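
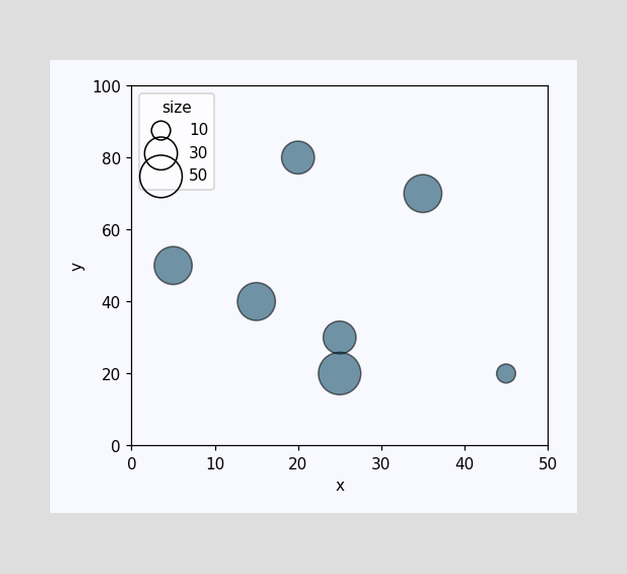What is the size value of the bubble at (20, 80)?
Matching the bubble at (20, 80) against the size legend gives 30.

30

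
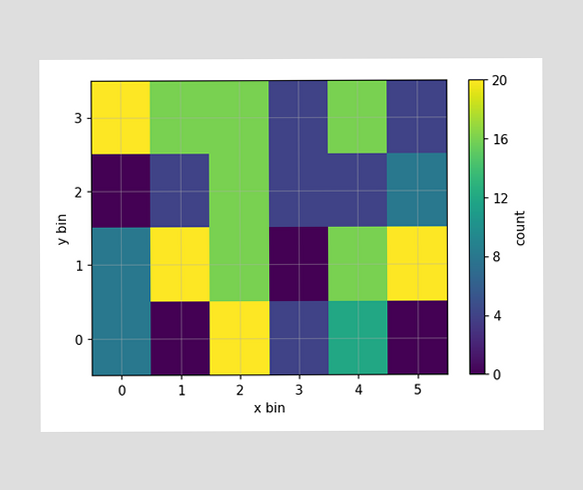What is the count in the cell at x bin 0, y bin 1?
Matching the cell (0, 1) against the colorbar gives 8.

8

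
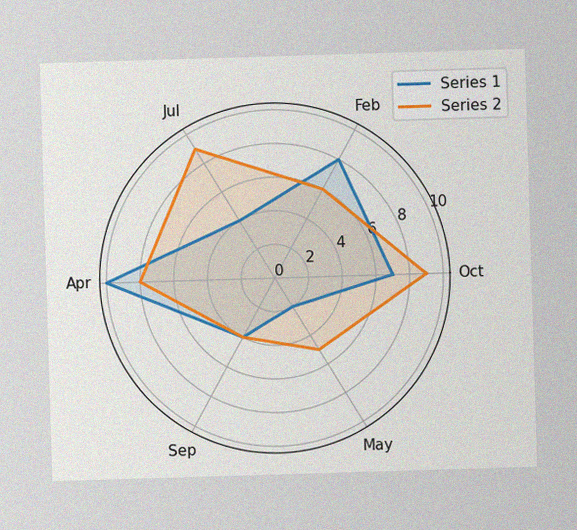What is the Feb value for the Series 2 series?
The image has some photo noise and uneven lighting. On the Feb axis, Series 2 reaches 6.

6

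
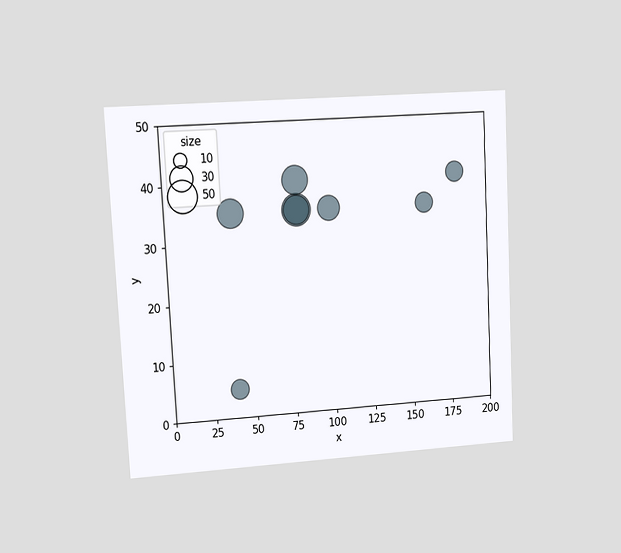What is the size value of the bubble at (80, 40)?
The chart is tilted about 3° counter-clockwise and viewed at a slight angle. Matching the bubble at (80, 40) against the size legend gives 40.

40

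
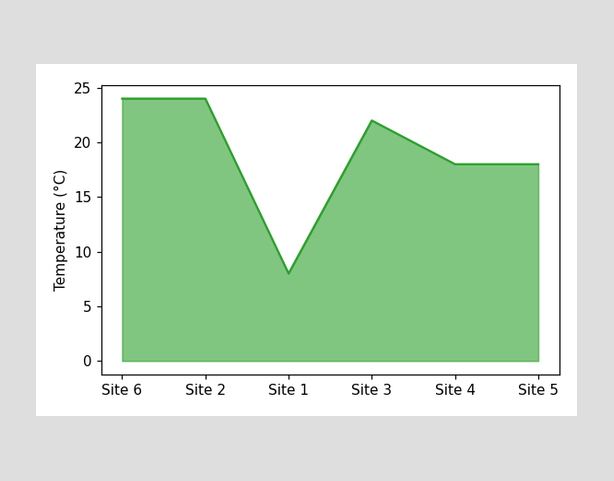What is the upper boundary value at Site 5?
At Site 5 the upper boundary is at 18°C.

18°C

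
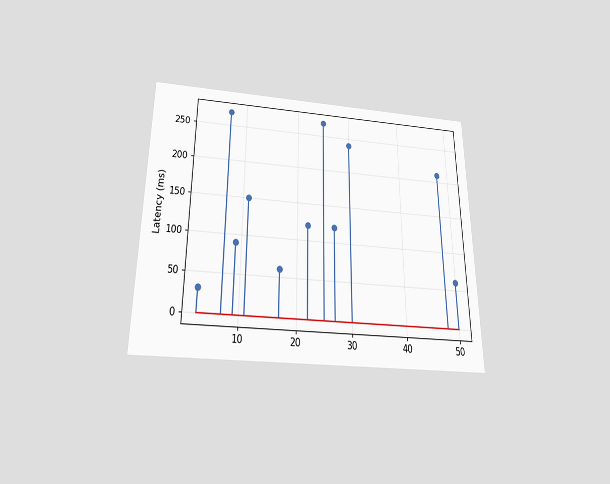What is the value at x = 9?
The chart is viewed slightly from below. The stem at x=9 reaches 90ms.

90ms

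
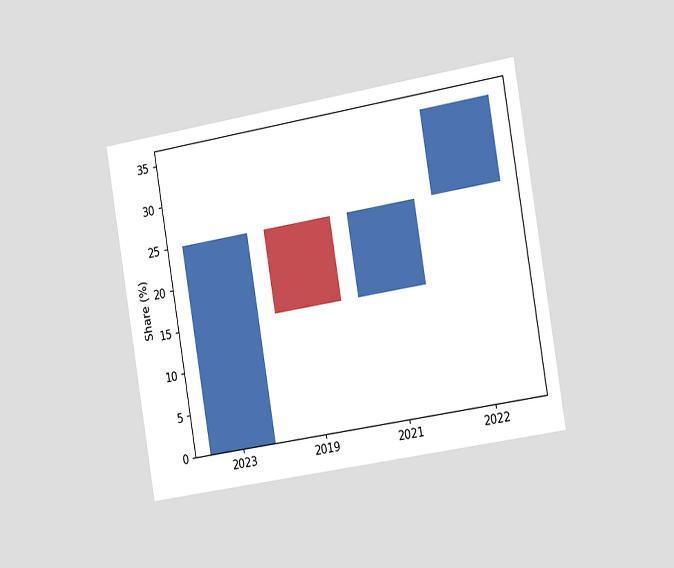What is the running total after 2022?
The chart is tilted about 9° counter-clockwise and viewed slightly from the right. After 2022 the running total reaches 35%.

35%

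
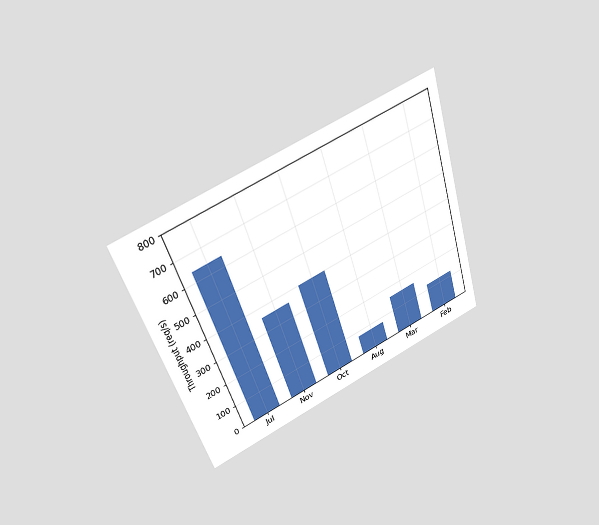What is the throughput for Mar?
The chart is tilted about 18° counter-clockwise and viewed slightly from above. Reading along the chart's y-axis, the Mar bar reaches 160req/s.

160req/s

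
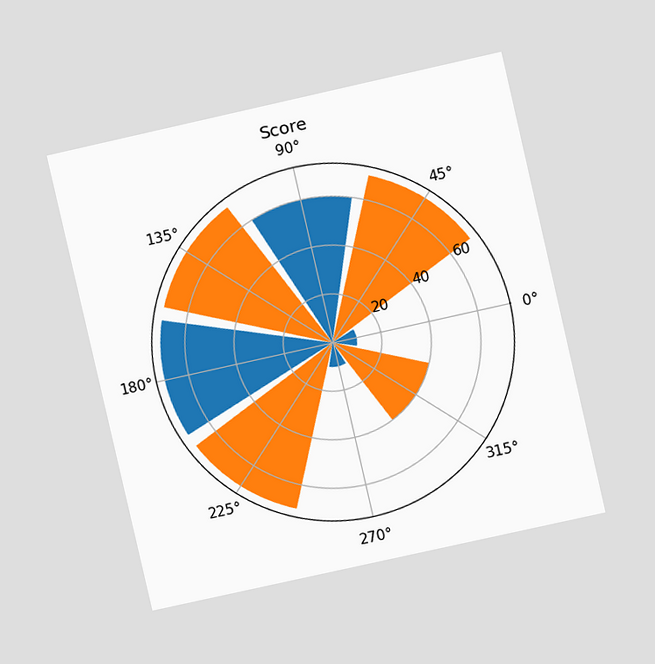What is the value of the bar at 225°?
70

The chart is tilted about 13° counter-clockwise and viewed at a slight angle. The bar at 225° reaches 70 on the radial axis.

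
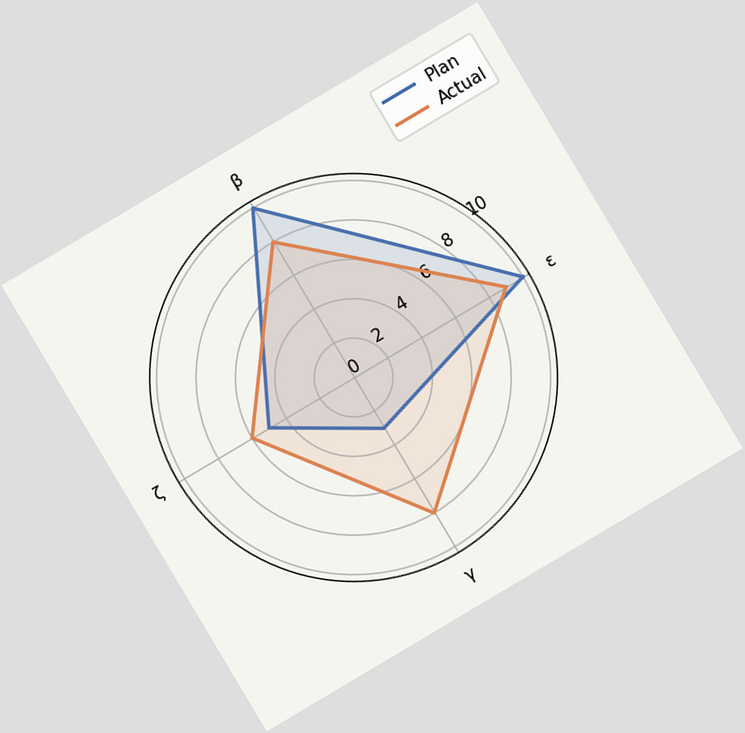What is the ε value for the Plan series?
10

The chart is tilted about 31° counter-clockwise. On the ε axis, Plan reaches 10.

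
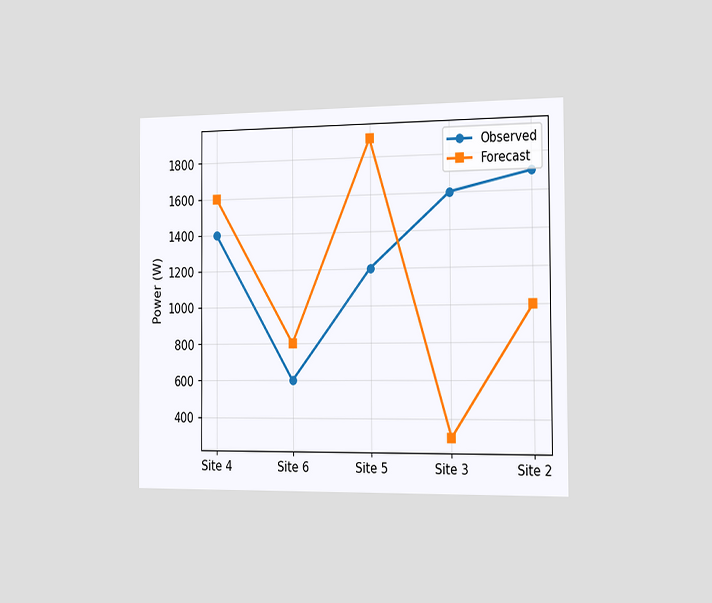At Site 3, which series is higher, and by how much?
The chart is viewed slightly from the right. At Site 3, Observed sits above the other line by 1300W.

Observed, by 1300W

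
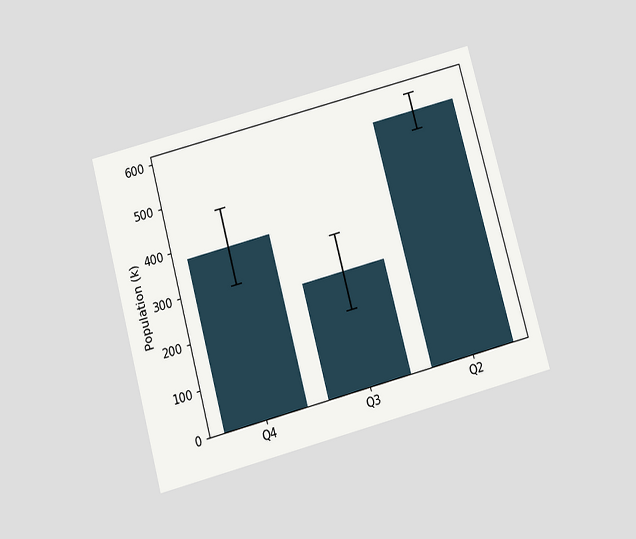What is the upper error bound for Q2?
588k

The chart is tilted about 15° counter-clockwise and viewed slightly from below. The Q2 bar's upper whisker reaches 588k.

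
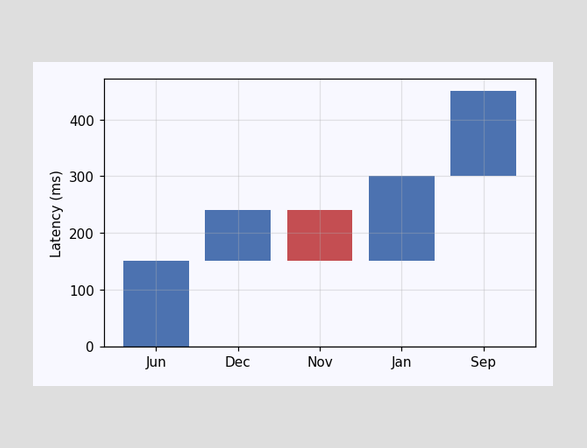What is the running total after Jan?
After Jan the running total reaches 300ms.

300ms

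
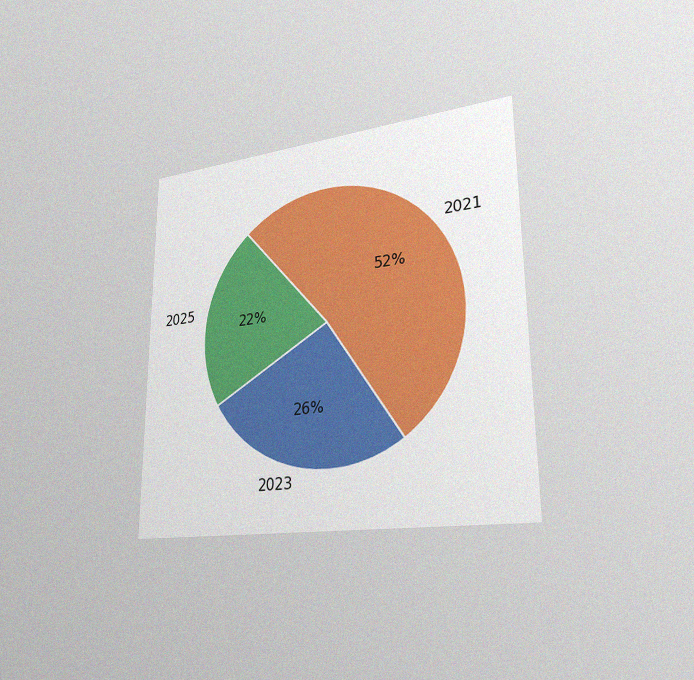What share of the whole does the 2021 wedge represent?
The chart is viewed slightly from the right, with some photo noise. The 2021 slice takes up 52% of the pie.

52%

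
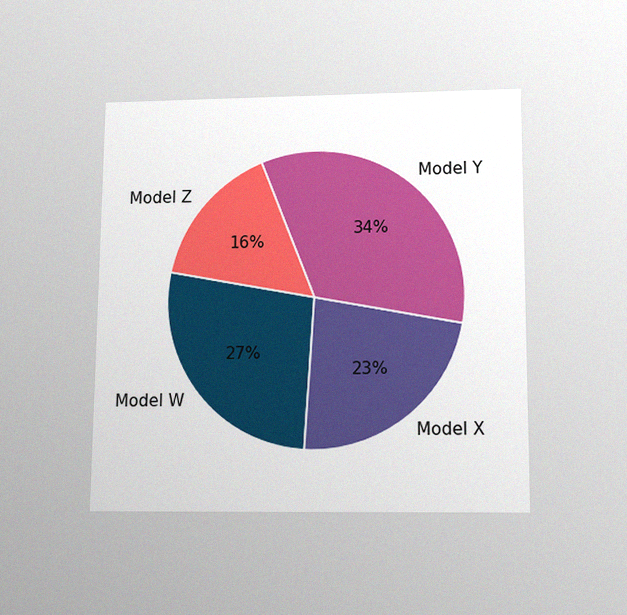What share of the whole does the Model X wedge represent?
The chart is viewed slightly from below, with some photo noise. The Model X slice takes up 23% of the pie.

23%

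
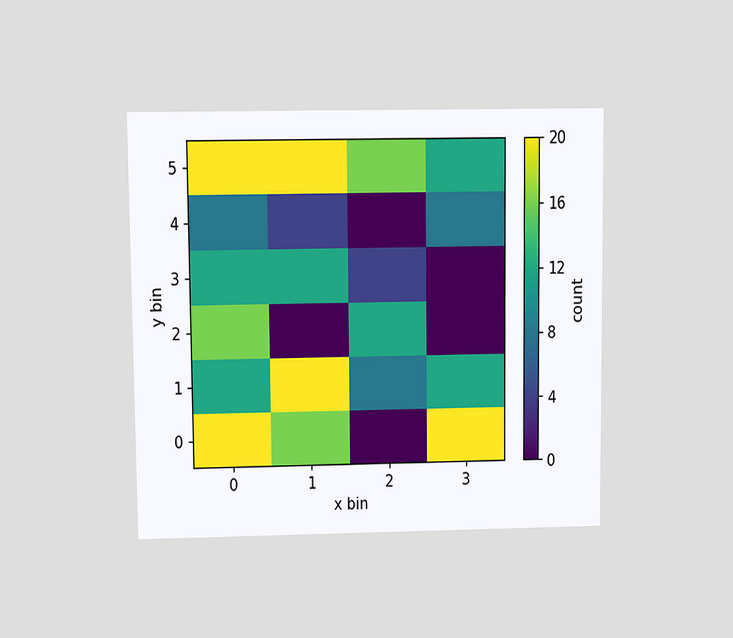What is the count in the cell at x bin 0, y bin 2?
The chart is viewed at a slight angle. Matching the cell (0, 2) against the colorbar gives 16.

16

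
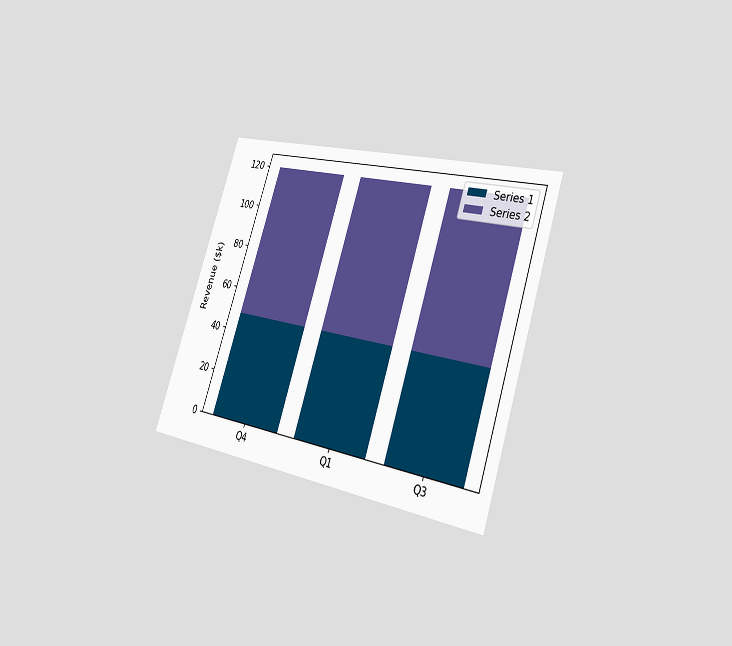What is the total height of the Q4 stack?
The chart is tilted about 18° clockwise and viewed slightly from the right. The Q4 stack's top reaches $120k on the y-axis.

$120k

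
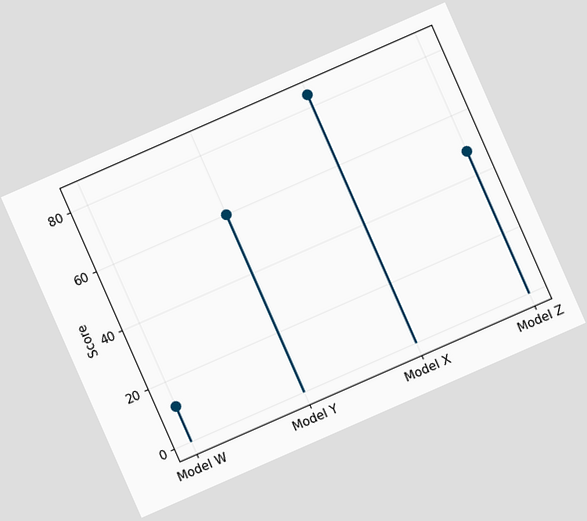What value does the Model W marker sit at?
12

The chart is tilted about 24° counter-clockwise. The Model W marker sits at 12.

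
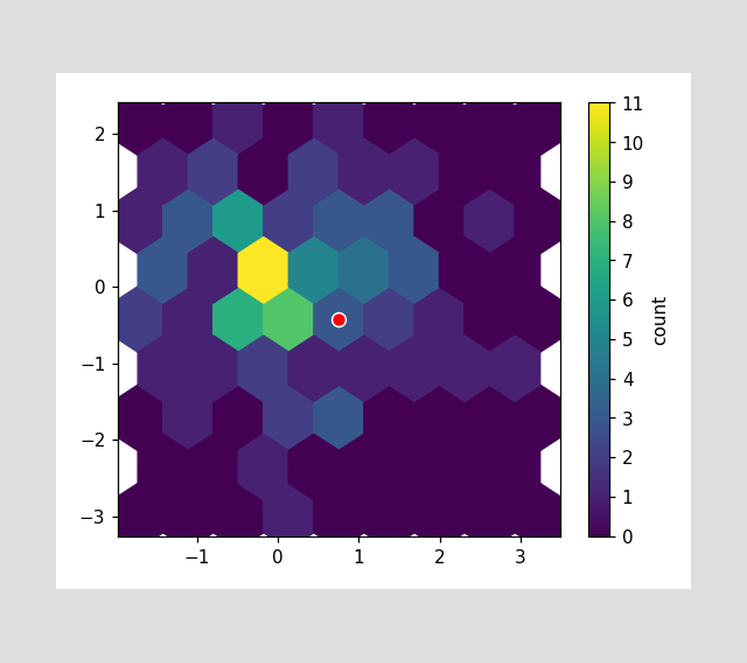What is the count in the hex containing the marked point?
3

The marked hex reads 3 on the colorbar.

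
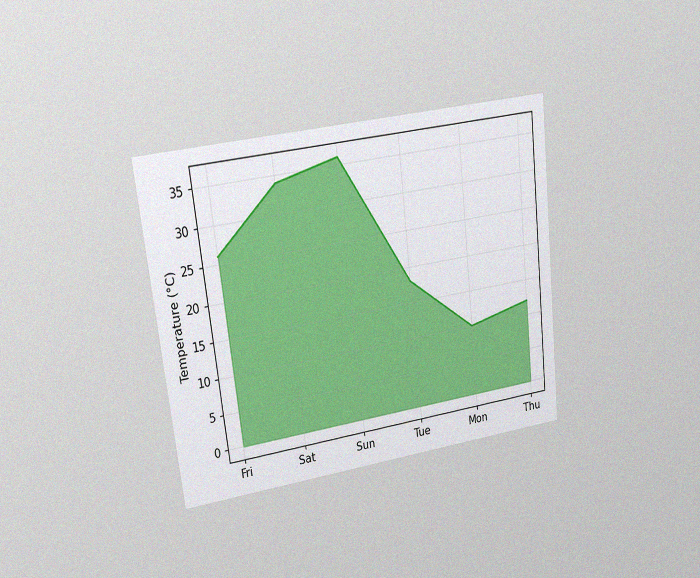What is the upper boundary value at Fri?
26°C

The chart is tilted about 7° counter-clockwise and viewed at a slight angle, with some photo noise. At Fri the upper boundary is at 26°C.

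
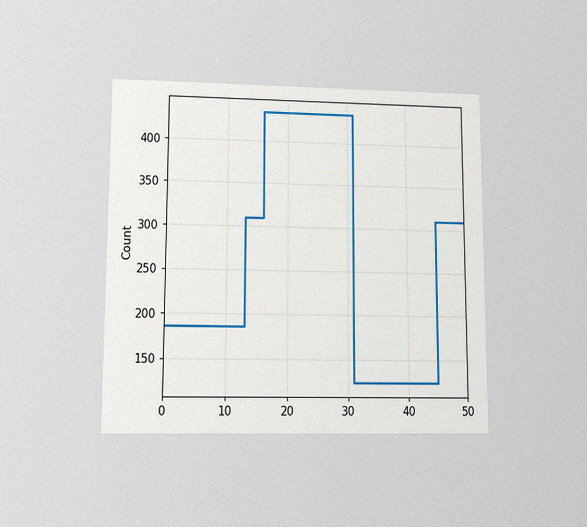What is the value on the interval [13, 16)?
The chart is viewed at a slight angle, with some photo noise. On [13, 16) the step sits at 310.

310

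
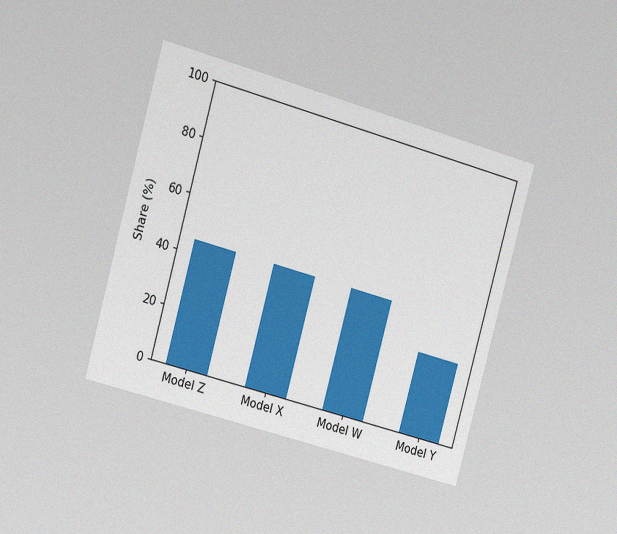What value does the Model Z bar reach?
45%

The chart is tilted about 15° clockwise and viewed slightly from the left, with some photo noise. Reading along the chart's y-axis, the Model Z bar reaches 45%.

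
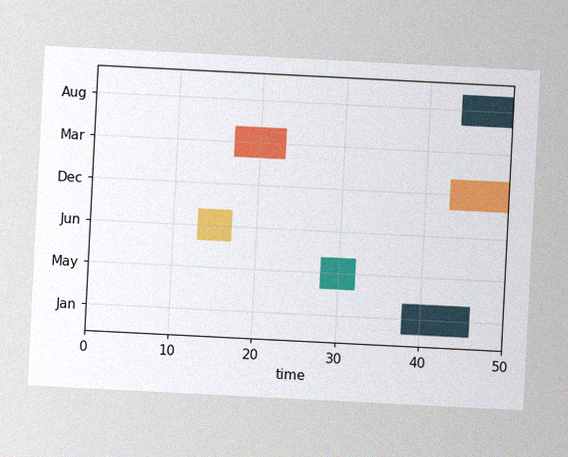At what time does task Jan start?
The chart is tilted about 3° clockwise, with some photo noise. The Jan bar begins at t=38.

38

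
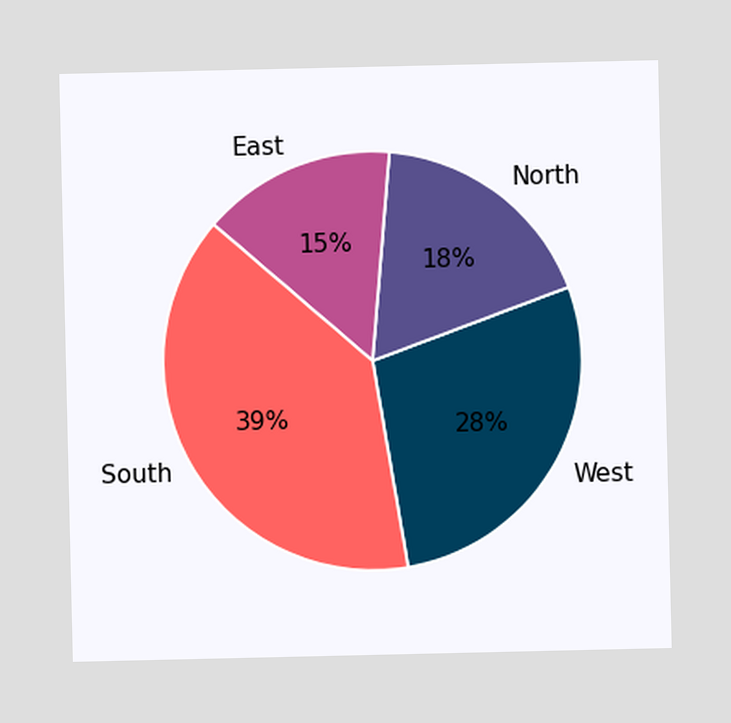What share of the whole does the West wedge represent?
The West slice takes up 28% of the pie.

28%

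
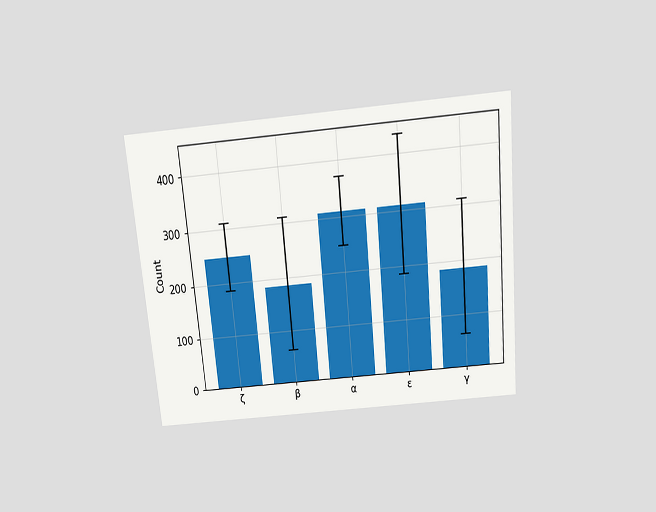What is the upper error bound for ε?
434

The chart is tilted about 5° counter-clockwise and viewed slightly from above. The ε bar's upper whisker reaches 434.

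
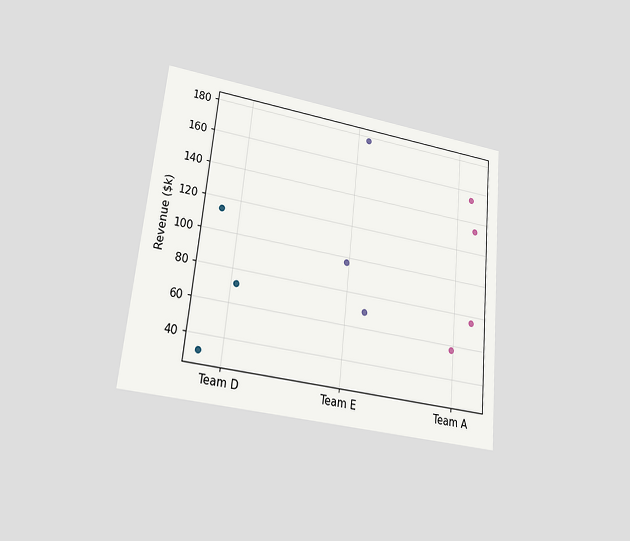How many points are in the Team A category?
4

The chart is tilted about 6° clockwise and viewed at a slight angle. Counting the markers in the Team A column gives 4.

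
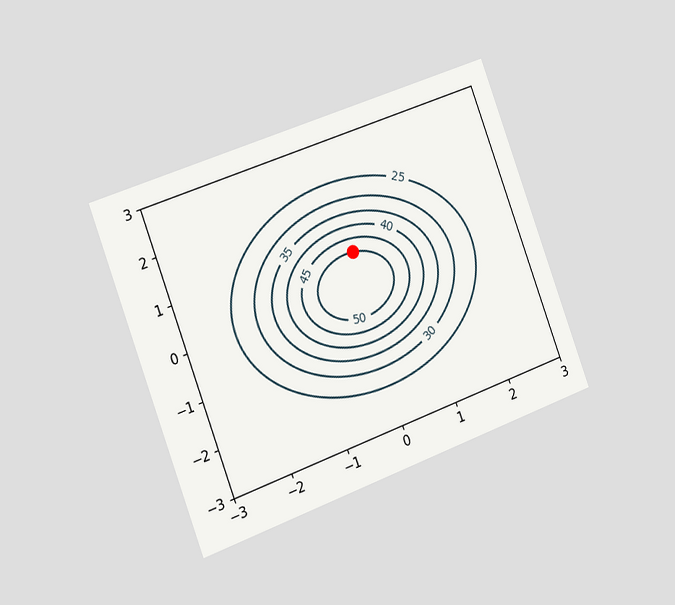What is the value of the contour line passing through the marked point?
The chart is tilted about 20° counter-clockwise and viewed slightly from the left. The marked point sits on the contour labelled 50.

50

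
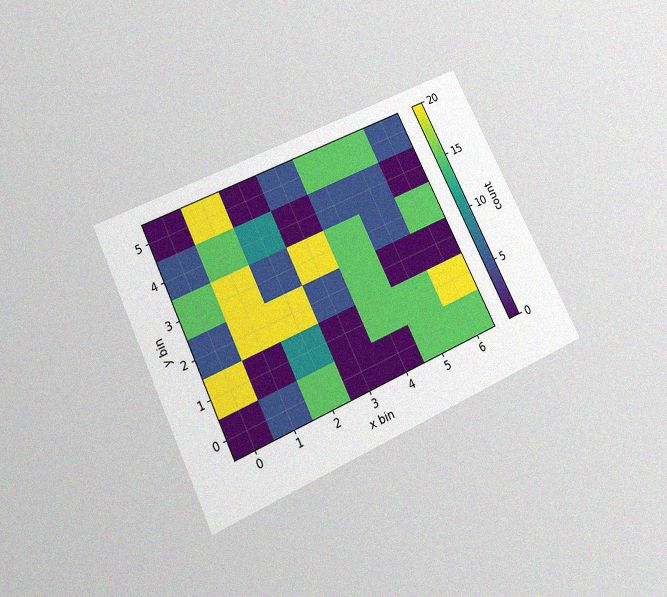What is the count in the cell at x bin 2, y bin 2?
The chart is tilted about 26° counter-clockwise and viewed slightly from below, with some photo noise. Matching the cell (2, 2) against the colorbar gives 20.

20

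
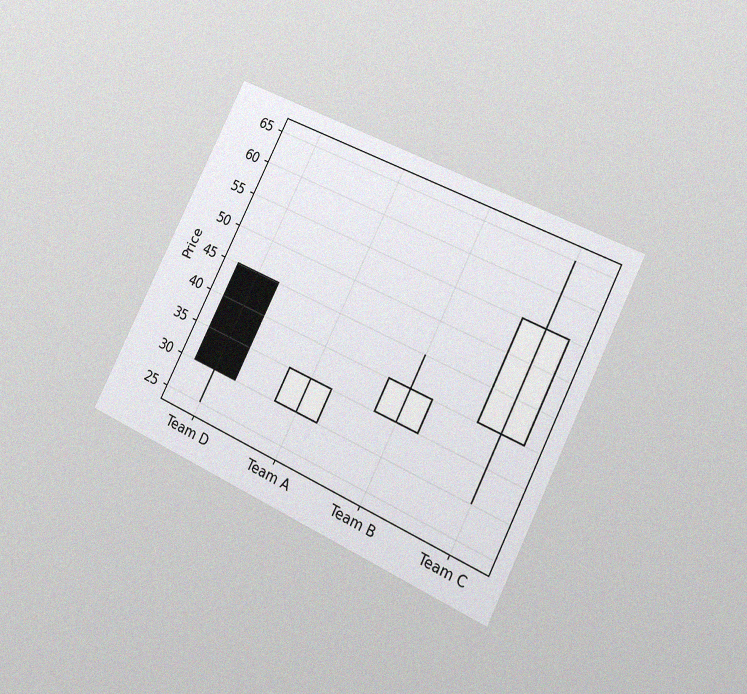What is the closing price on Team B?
The chart is tilted about 26° clockwise and viewed at a slight angle, with some photo noise. The Team B candle closes at 40.

40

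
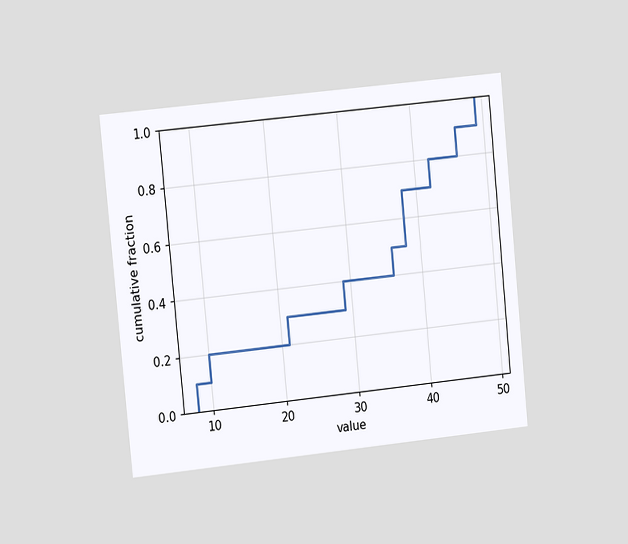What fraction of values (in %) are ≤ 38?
70%

The chart is tilted about 6° counter-clockwise and viewed slightly from the left. At x=38 the ECDF step is at 70%.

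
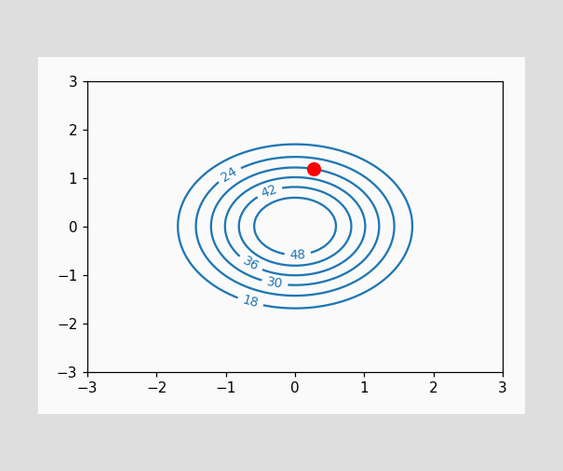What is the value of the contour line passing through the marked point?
The marked point sits on the contour labelled 30.

30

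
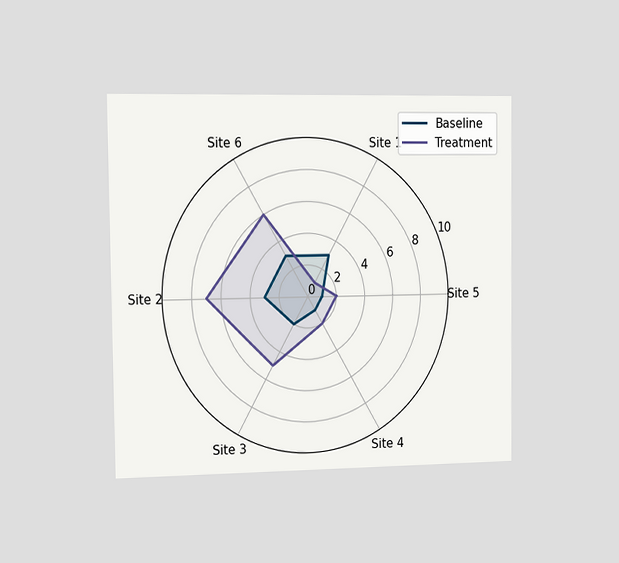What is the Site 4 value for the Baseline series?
The chart is viewed slightly from the left. On the Site 4 axis, Baseline reaches 1.

1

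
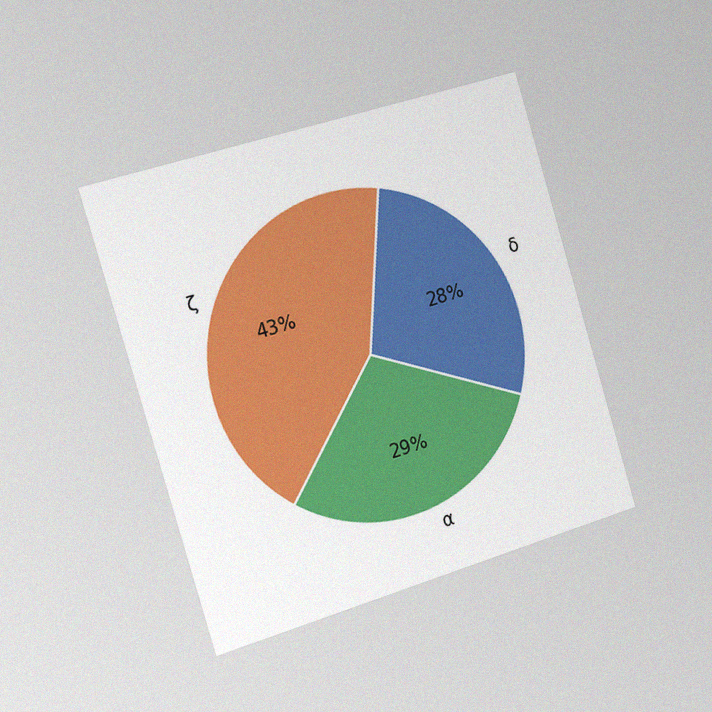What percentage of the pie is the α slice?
29%

The chart is tilted about 17° counter-clockwise and viewed slightly from the left, with some photo noise. The α slice takes up 29% of the pie.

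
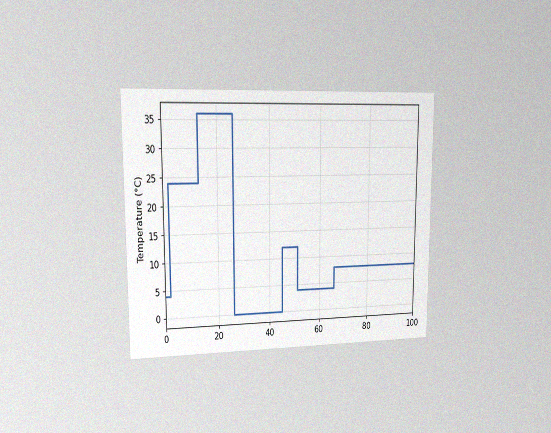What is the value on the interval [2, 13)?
The chart is viewed slightly from the left, with some photo noise. On [2, 13) the step sits at 24°C.

24°C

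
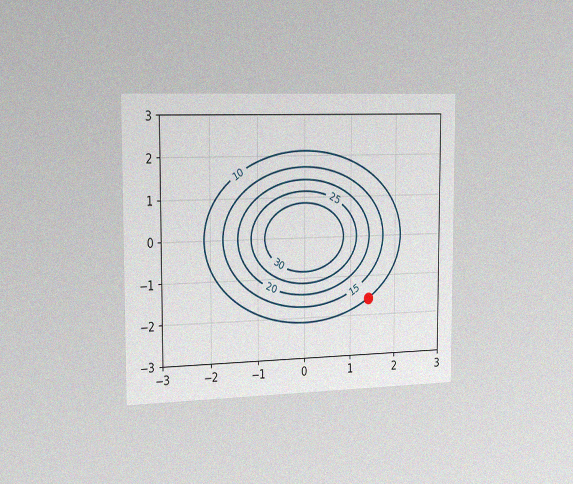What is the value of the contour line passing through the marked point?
10

The chart is viewed slightly from the left, with some photo noise. The marked point sits on the contour labelled 10.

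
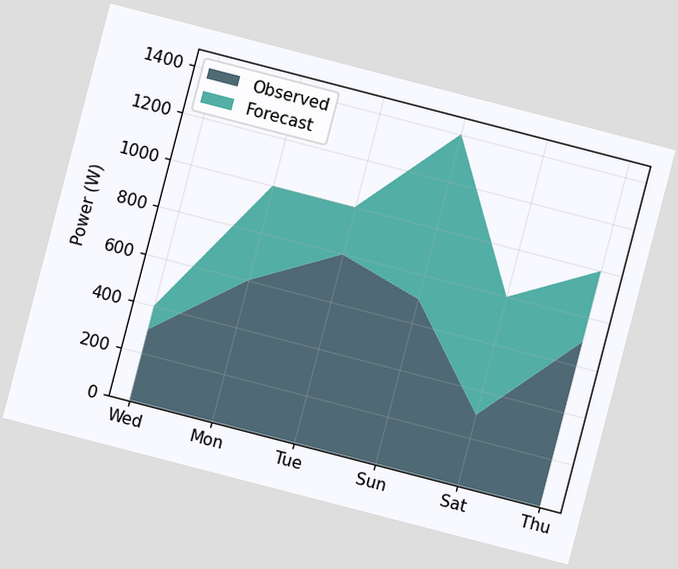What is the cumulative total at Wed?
The chart is tilted about 15° clockwise. The stacked total at Wed reaches 400W.

400W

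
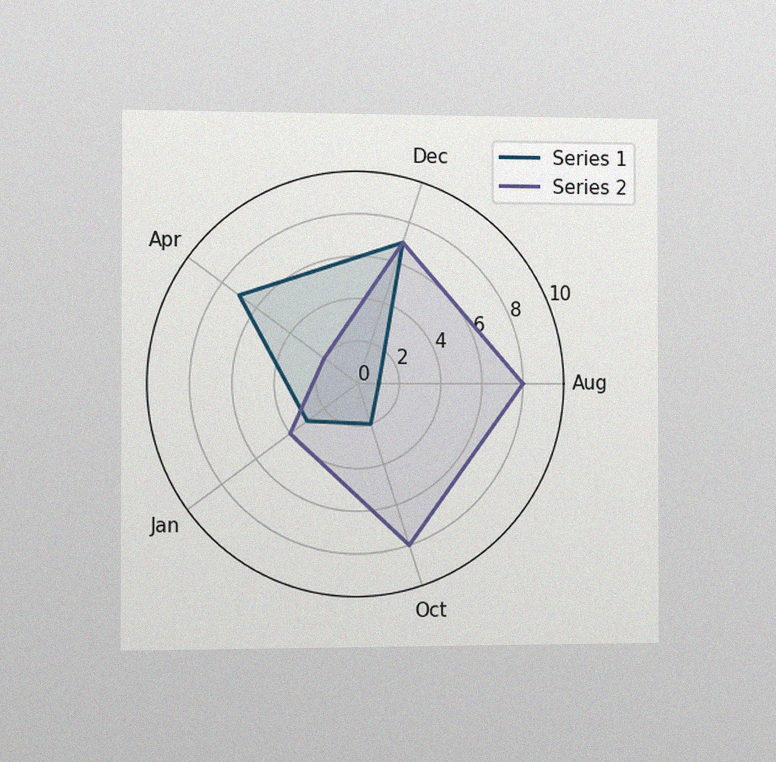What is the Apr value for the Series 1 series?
The chart is viewed slightly from the left, with some photo noise. On the Apr axis, Series 1 reaches 7.

7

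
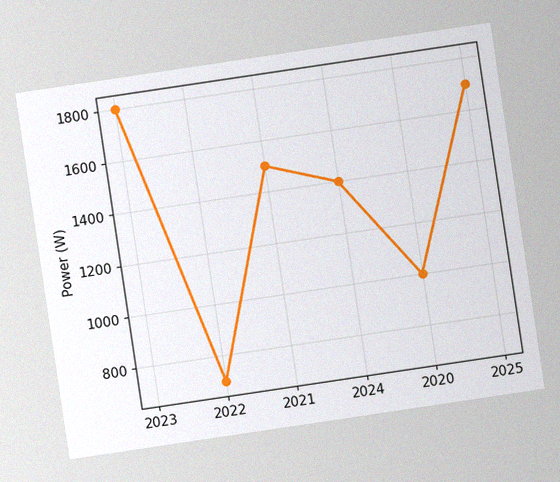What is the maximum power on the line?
1800W

The chart is tilted about 8° counter-clockwise, with some photo noise. The highest point is at 2023, and reading across to the y-axis gives 1800W.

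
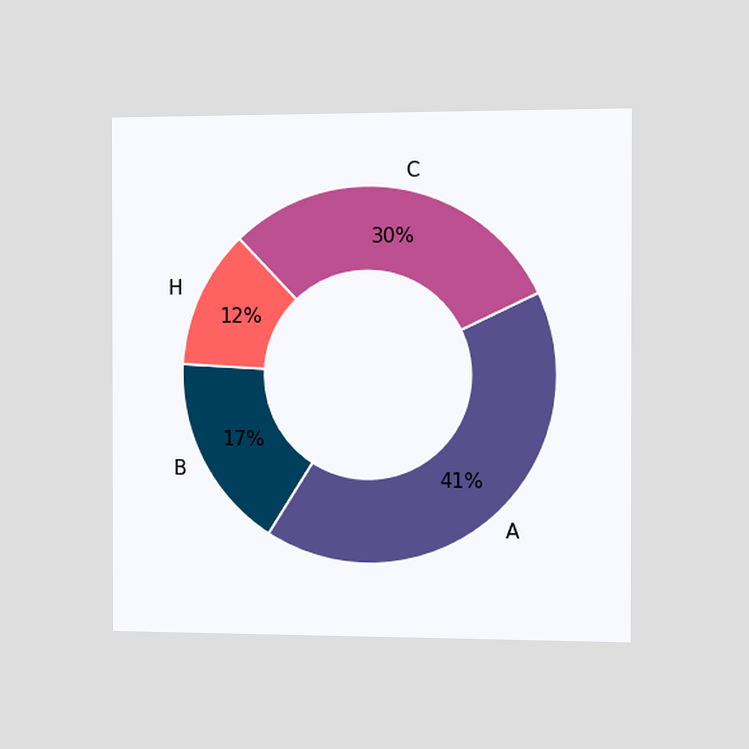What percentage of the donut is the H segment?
12%

The chart is viewed slightly from the right. The H segment takes up 12% of the ring.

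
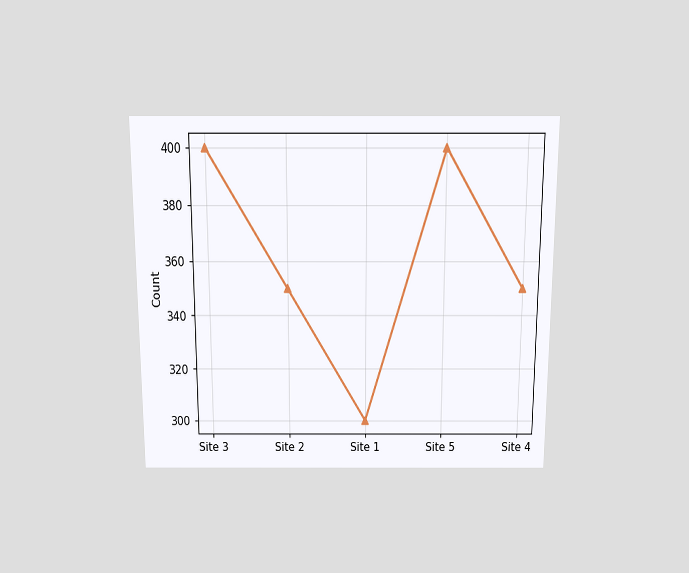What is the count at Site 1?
300

The chart is viewed slightly from above. At Site 1, the line is at 300.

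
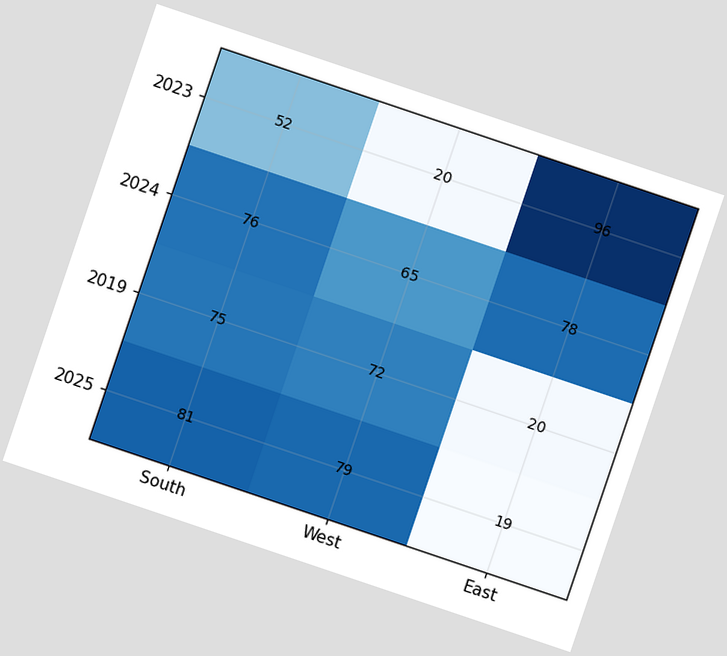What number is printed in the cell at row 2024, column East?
78

The chart is tilted about 19° clockwise. The (2024, East) cell reads 78.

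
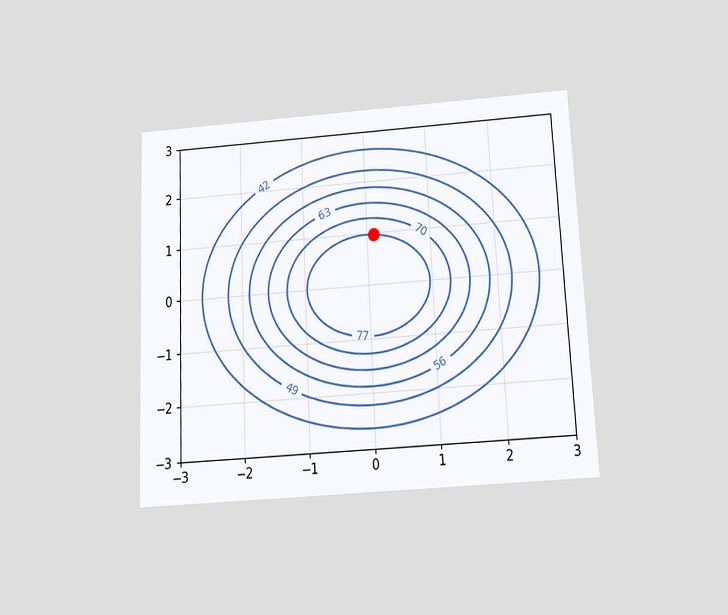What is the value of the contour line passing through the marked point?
77

The chart is tilted about 3° counter-clockwise and viewed slightly from below. The marked point sits on the contour labelled 77.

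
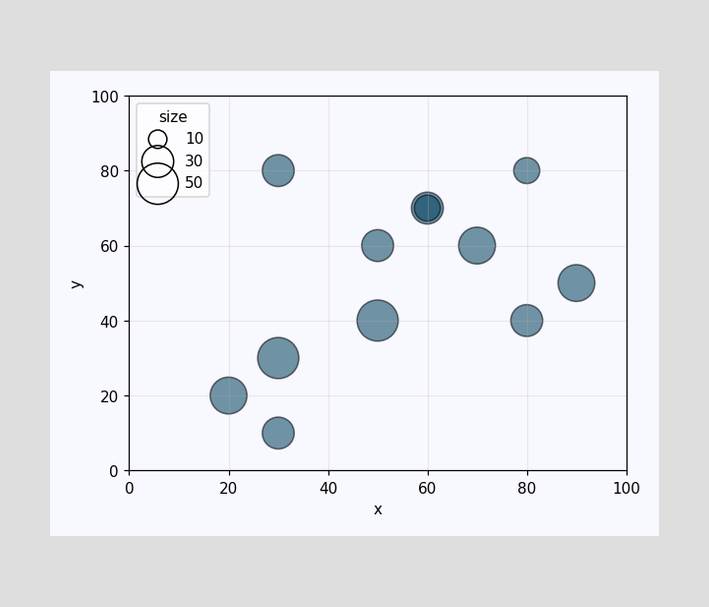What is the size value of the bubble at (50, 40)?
Matching the bubble at (50, 40) against the size legend gives 50.

50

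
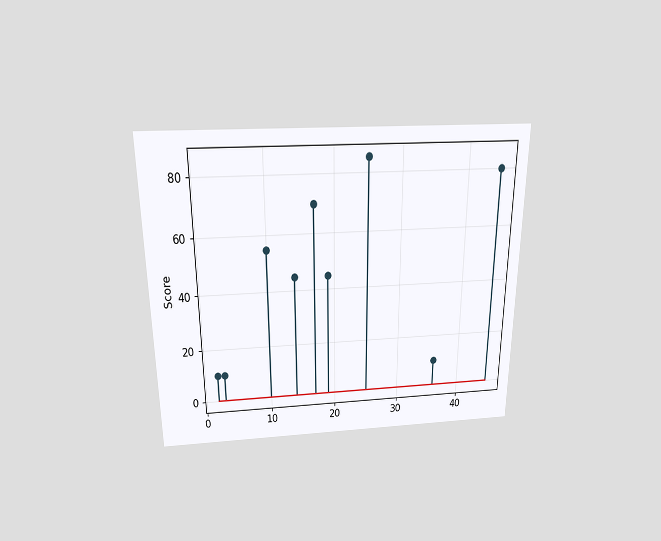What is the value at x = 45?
80

The chart is viewed slightly from above. The stem at x=45 reaches 80.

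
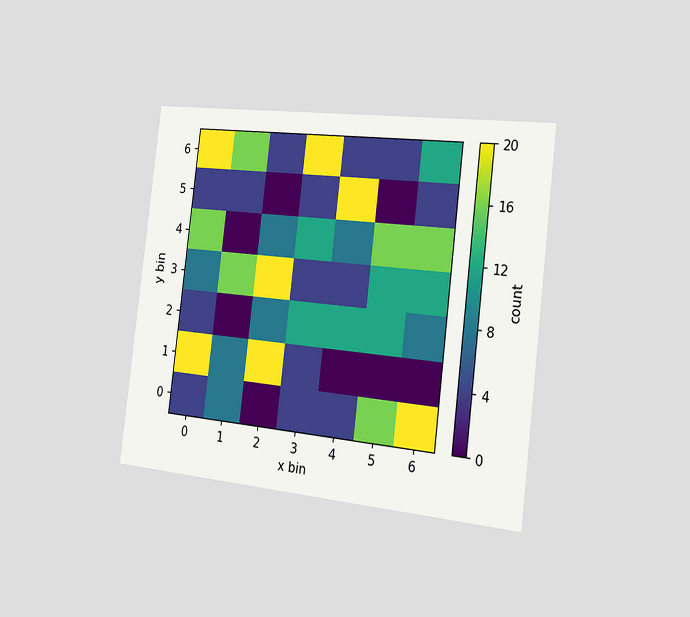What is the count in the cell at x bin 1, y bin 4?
The chart is tilted about 7° clockwise and viewed slightly from the right. Matching the cell (1, 4) against the colorbar gives 0.

0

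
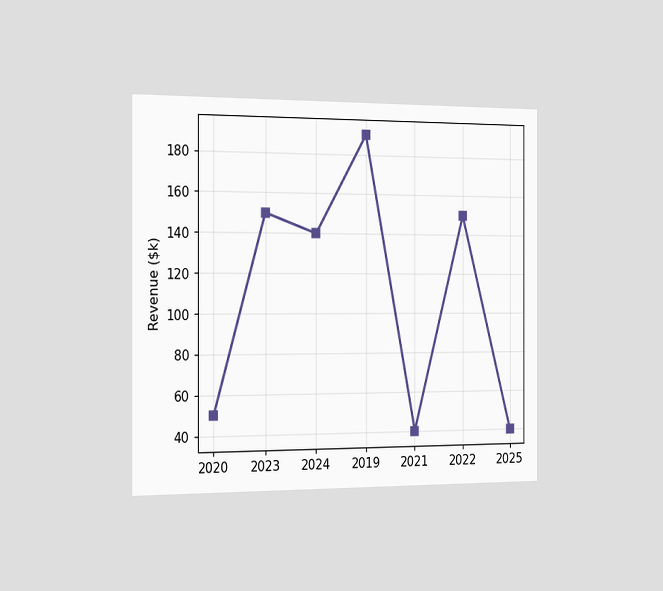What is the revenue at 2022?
The chart is viewed slightly from the left. At 2022, the line is at $150k.

$150k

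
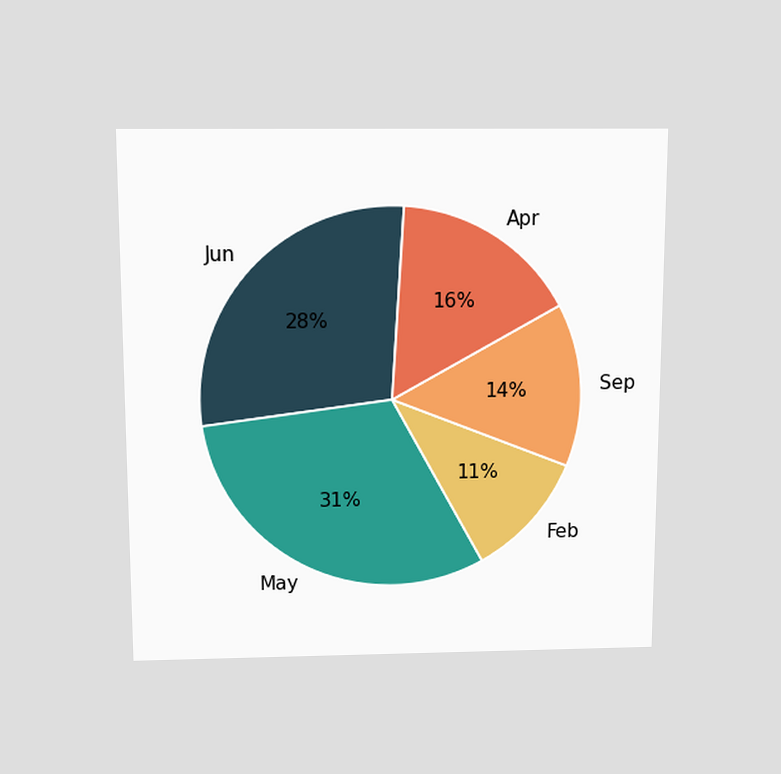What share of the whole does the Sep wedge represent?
The chart is viewed slightly from above. The Sep slice takes up 14% of the pie.

14%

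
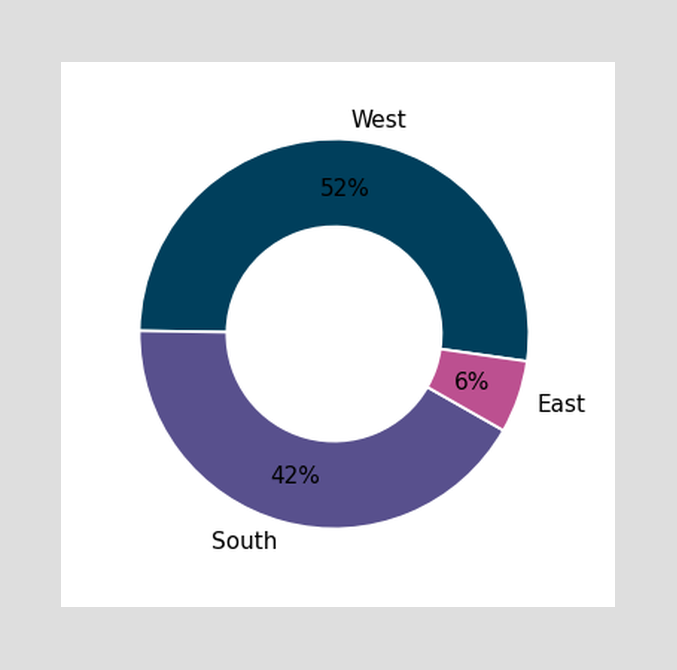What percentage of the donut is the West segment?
The West segment takes up 52% of the ring.

52%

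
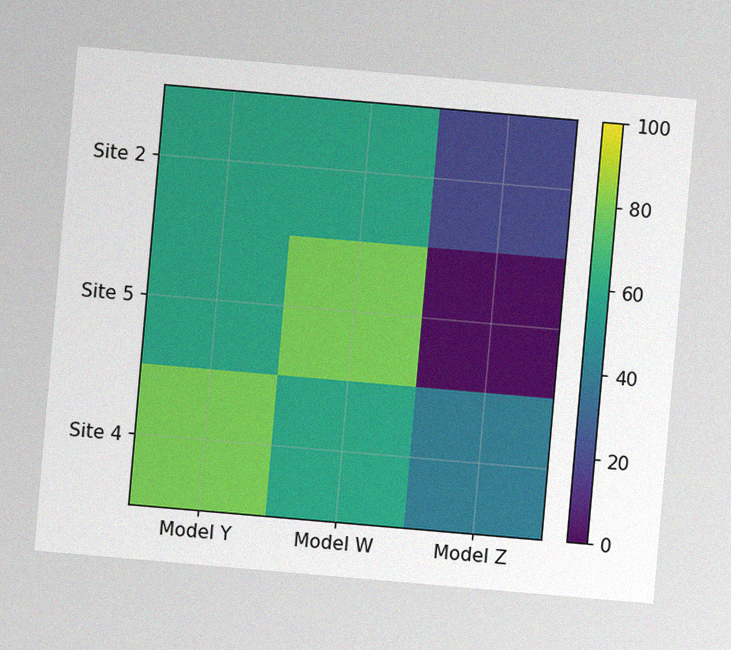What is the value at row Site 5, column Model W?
The chart is tilted about 5° clockwise, with some photo noise. Matching cell (Site 5, Model W) against the colorbar gives 80.

80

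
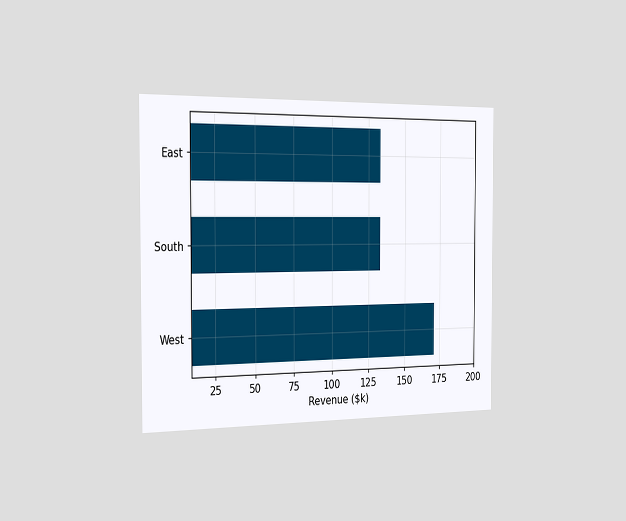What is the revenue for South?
$133k

The chart is viewed slightly from the left. Reading along the chart's x-axis, the South bar reaches $133k.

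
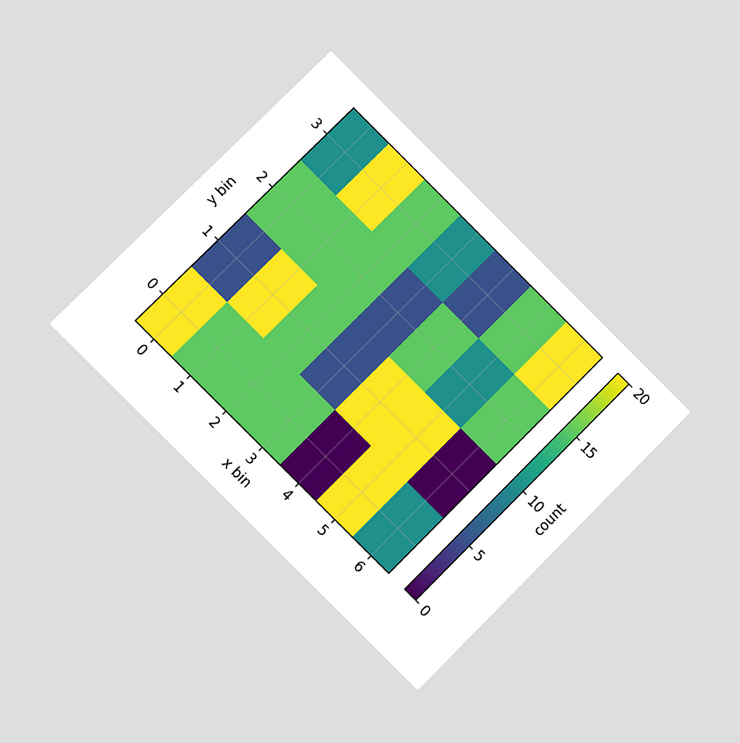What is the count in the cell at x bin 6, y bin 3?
The chart is tilted about 45° clockwise and viewed at a slight angle. Matching the cell (6, 3) against the colorbar gives 20.

20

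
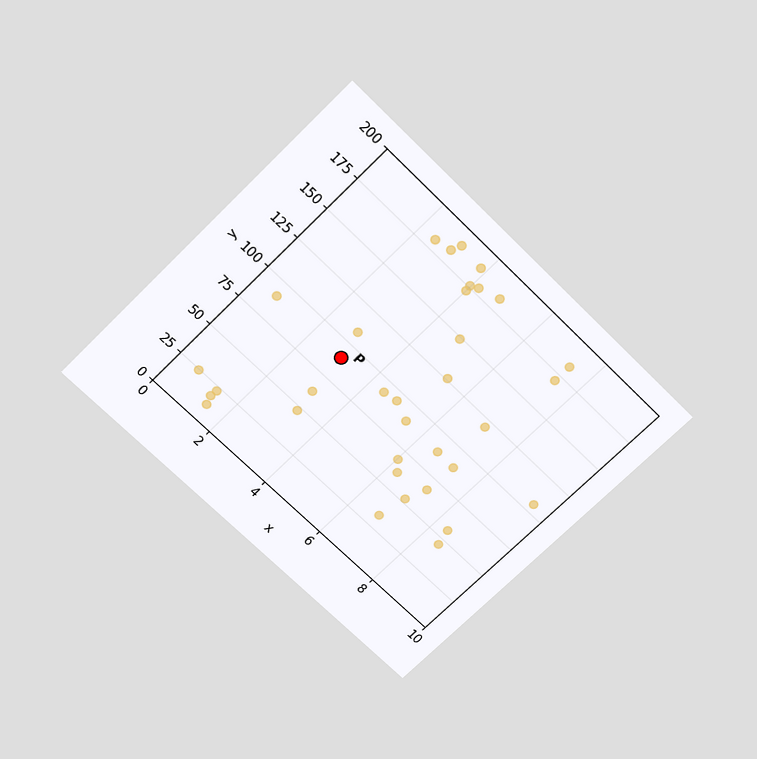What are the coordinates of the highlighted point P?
(3, 90)

The chart is tilted about 45° clockwise and viewed slightly from above. Following the gridlines from P to each axis, P sits at (3, 90).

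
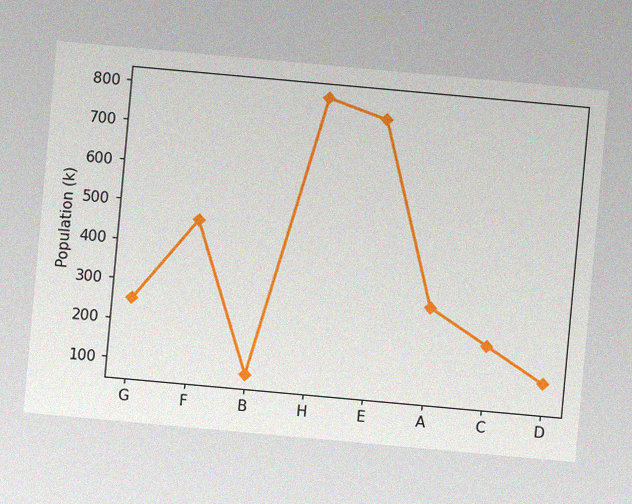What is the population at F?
The chart is tilted about 5° clockwise, with some photo noise. At F, the line is at 462k.

462k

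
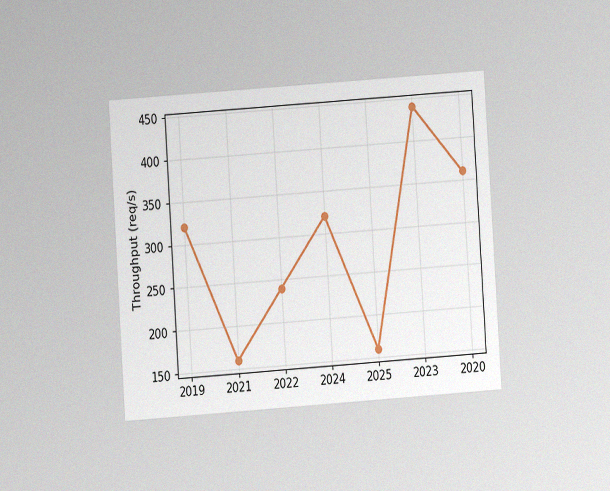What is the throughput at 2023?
The chart is tilted about 4° counter-clockwise and viewed at a slight angle, with some photo noise. At 2023, the line is at 440req/s.

440req/s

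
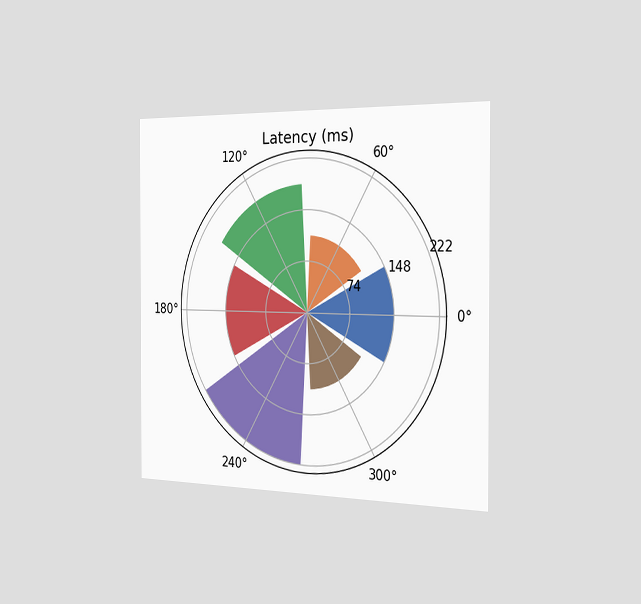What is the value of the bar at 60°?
The chart is viewed slightly from the right. The bar at 60° reaches 111ms on the radial axis.

111ms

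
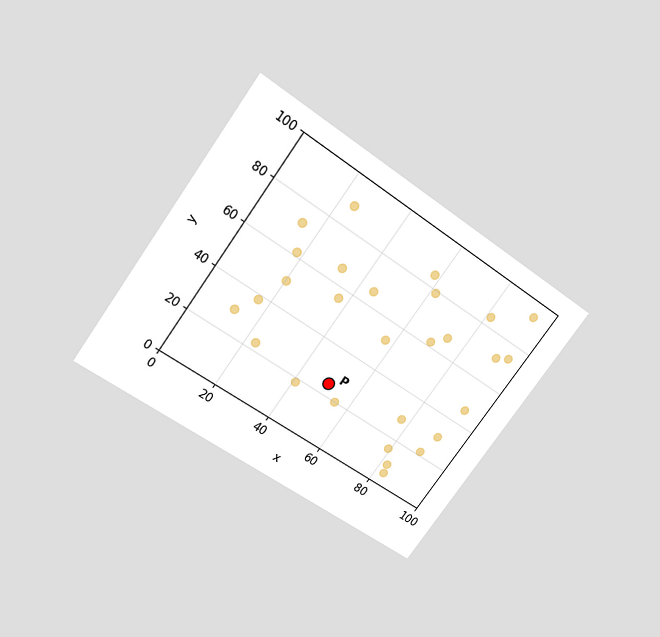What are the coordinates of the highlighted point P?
(50, 25)

The chart is tilted about 36° clockwise and viewed slightly from above. Following the gridlines from P to each axis, P sits at (50, 25).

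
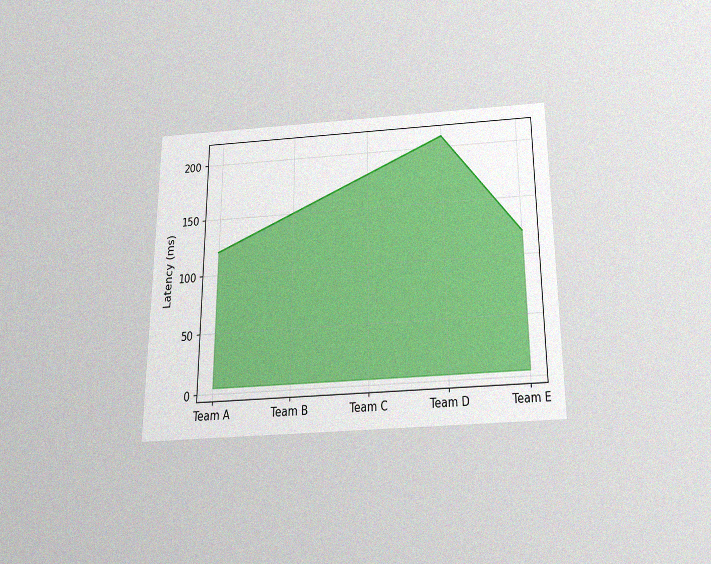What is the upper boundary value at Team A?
120ms

The chart is viewed slightly from below, with some photo noise. At Team A the upper boundary is at 120ms.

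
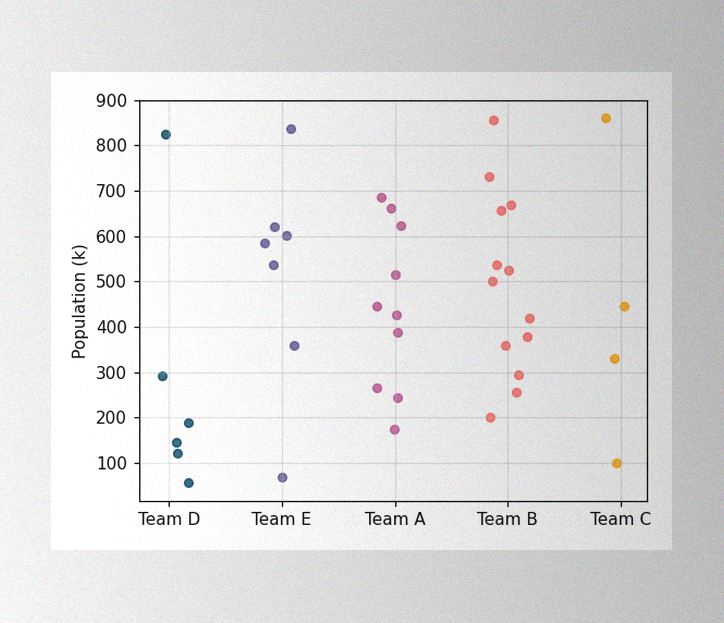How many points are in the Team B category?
The image has some photo noise and uneven lighting. Counting the markers in the Team B column gives 13.

13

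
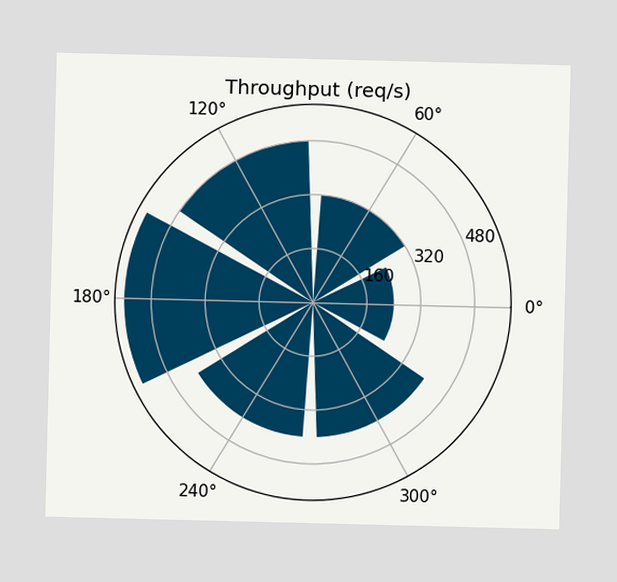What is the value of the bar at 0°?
240req/s

The bar at 0° reaches 240req/s on the radial axis.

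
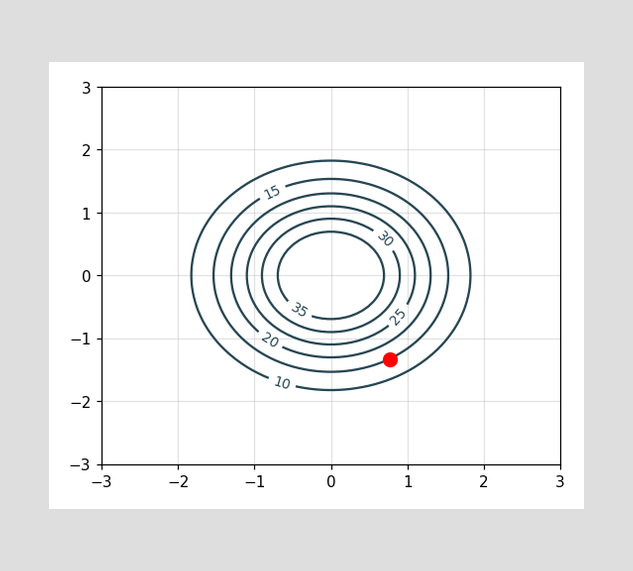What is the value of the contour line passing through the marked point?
The marked point sits on the contour labelled 15.

15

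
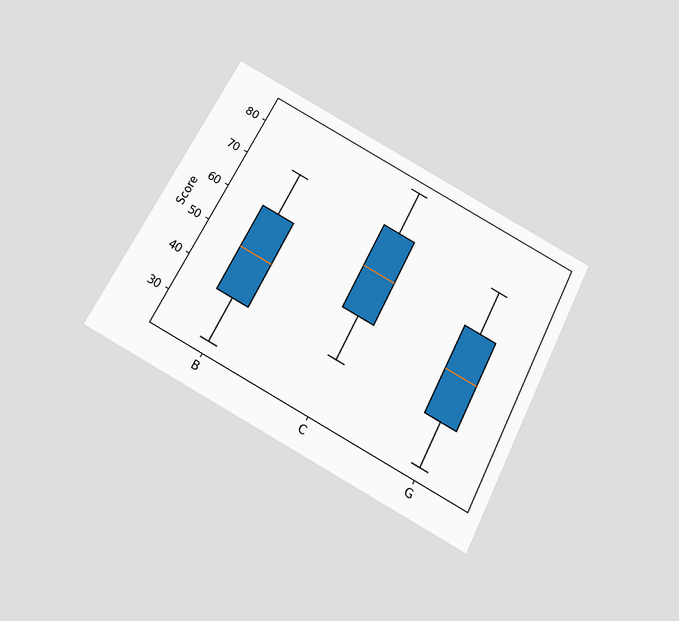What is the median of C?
60

The chart is tilted about 27° clockwise and viewed slightly from below. The median line in the C box sits at 60.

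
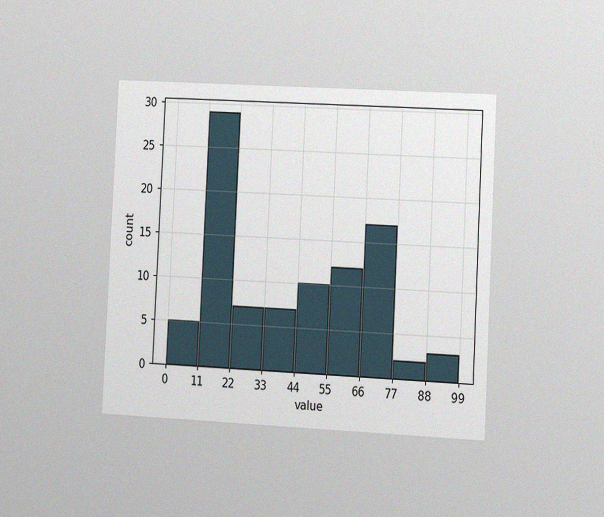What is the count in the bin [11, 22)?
29

The chart is tilted about 3° clockwise and viewed at a slight angle, with some photo noise. The [11, 22) bin has height 29.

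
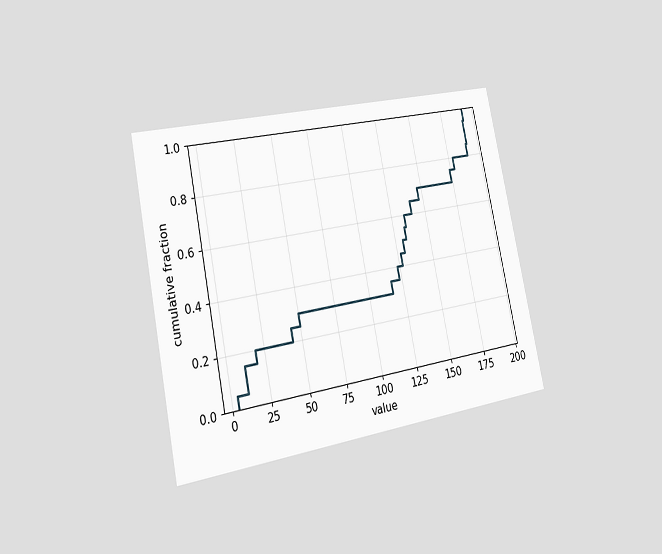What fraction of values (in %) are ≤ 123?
The chart is tilted about 11° counter-clockwise and viewed slightly from the left. At x=123 the ECDF step is at 40%.

40%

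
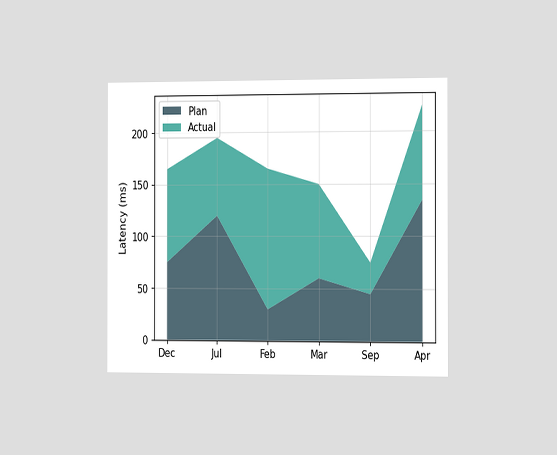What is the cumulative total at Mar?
150ms

The chart is viewed slightly from the right. The stacked total at Mar reaches 150ms.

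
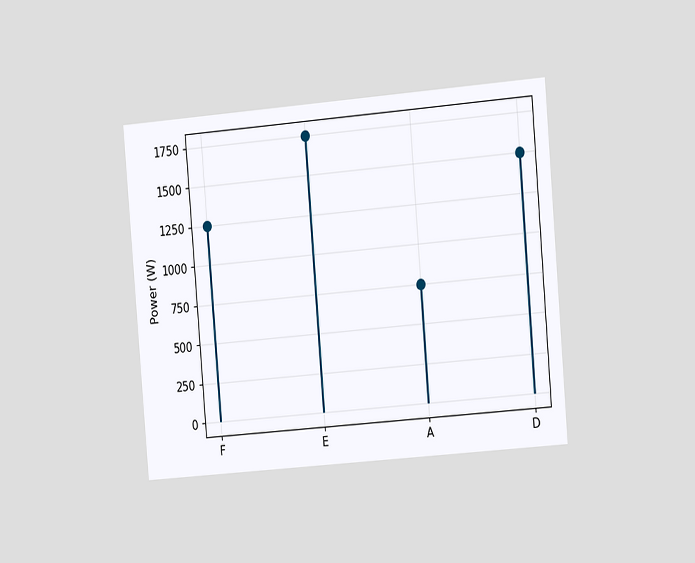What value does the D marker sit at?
1500W

The chart is tilted about 5° counter-clockwise and viewed slightly from the right. The D marker sits at 1500W.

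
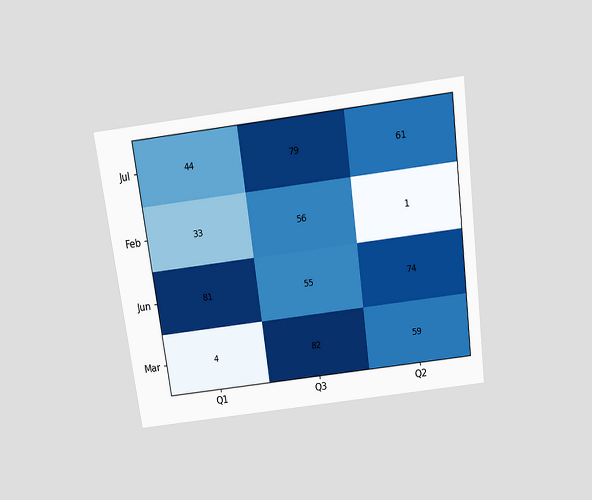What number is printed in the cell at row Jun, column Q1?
81

The chart is tilted about 8° counter-clockwise and viewed slightly from above. The (Jun, Q1) cell reads 81.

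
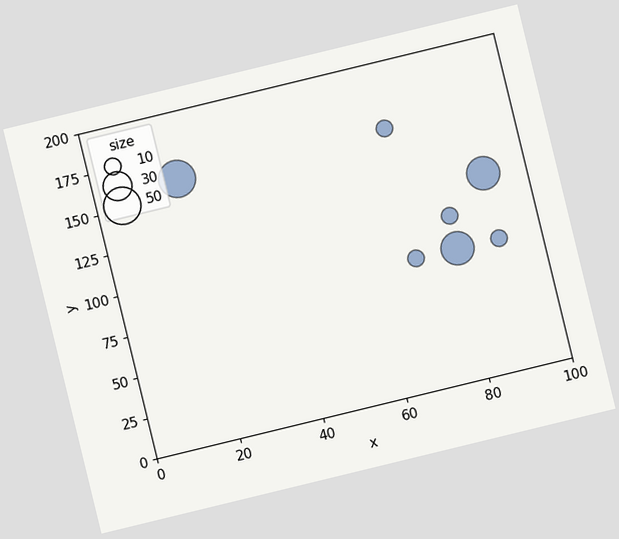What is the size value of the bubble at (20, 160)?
The chart is tilted about 14° counter-clockwise. Matching the bubble at (20, 160) against the size legend gives 50.

50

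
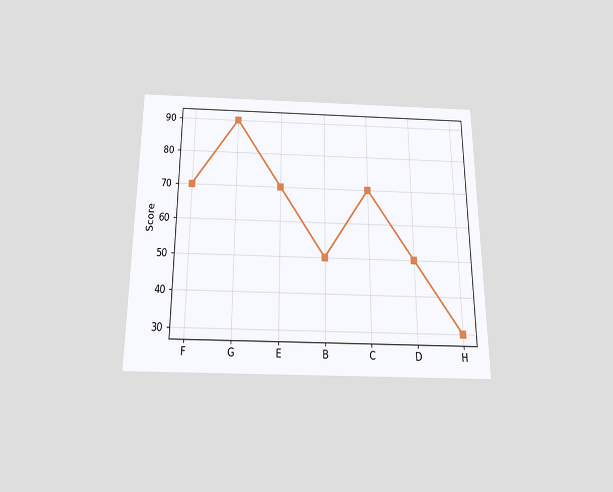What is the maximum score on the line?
90

The chart is viewed slightly from below. The highest point is at G, and reading across to the y-axis gives 90.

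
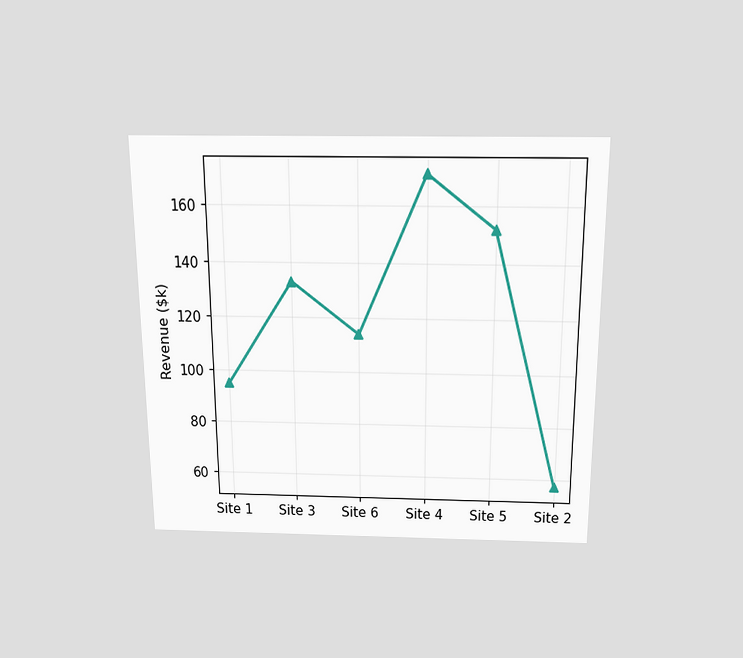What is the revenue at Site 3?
$133k

The chart is viewed slightly from above. At Site 3, the line is at $133k.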